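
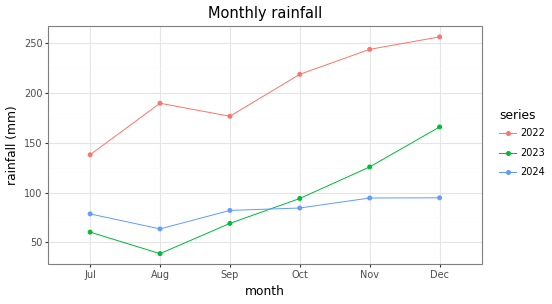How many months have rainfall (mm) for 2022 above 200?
Above 200: Oct, Nov, Dec.

3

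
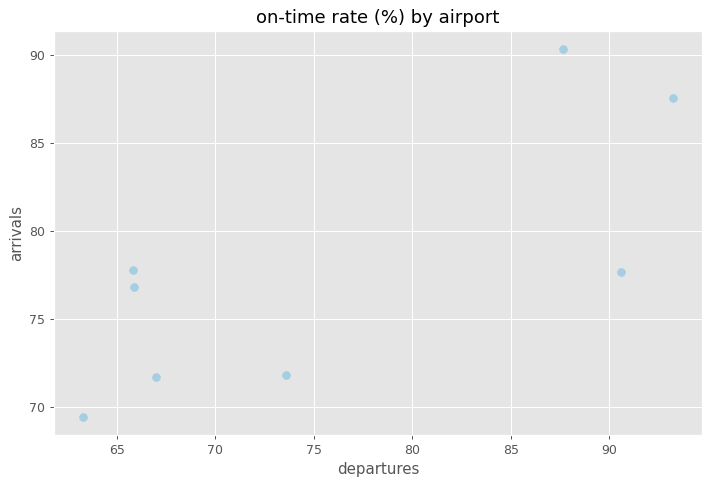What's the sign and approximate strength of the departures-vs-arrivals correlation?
positive, strong

Points are positively correlated; strong (|r| ≈ 0.8).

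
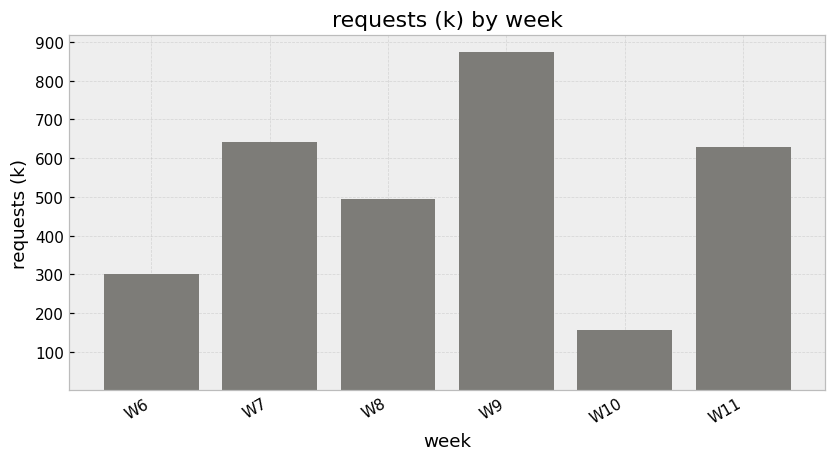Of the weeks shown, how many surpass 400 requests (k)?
Above 400: W7, W8, W9, W11.

4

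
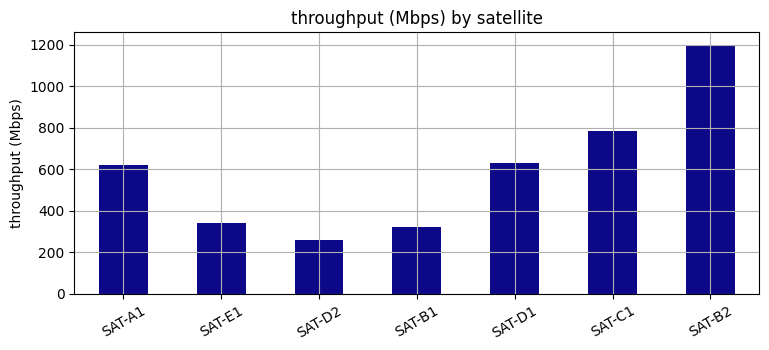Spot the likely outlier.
SAT-B2

SAT-B2 ≈ 1200; the rest sit between ≈ 300 and ≈ 800.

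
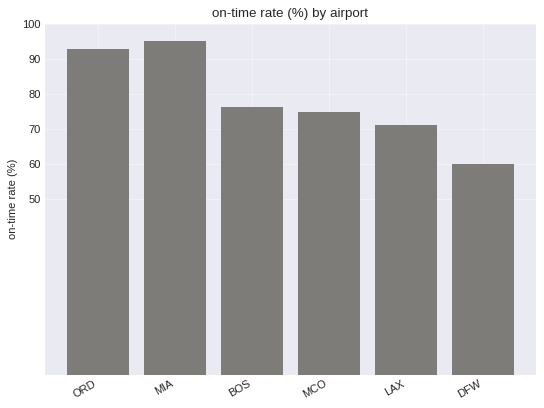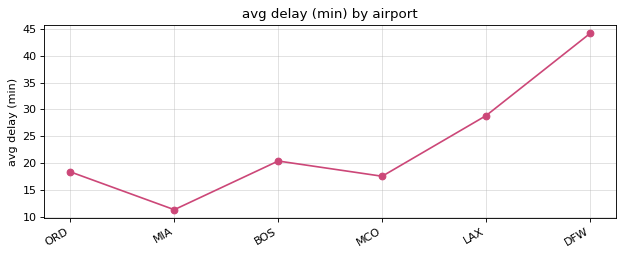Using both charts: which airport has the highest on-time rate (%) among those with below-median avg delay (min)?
MIA

Chart 2 median avg delay (min) ≈ 20; below-median airports: ORD, MIA, MCO. Among those, MIA has the highest on-time rate (%) (≈ 100).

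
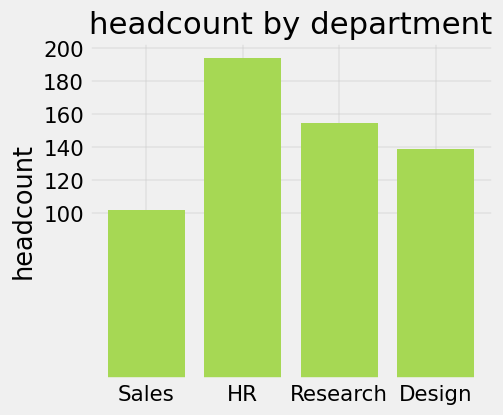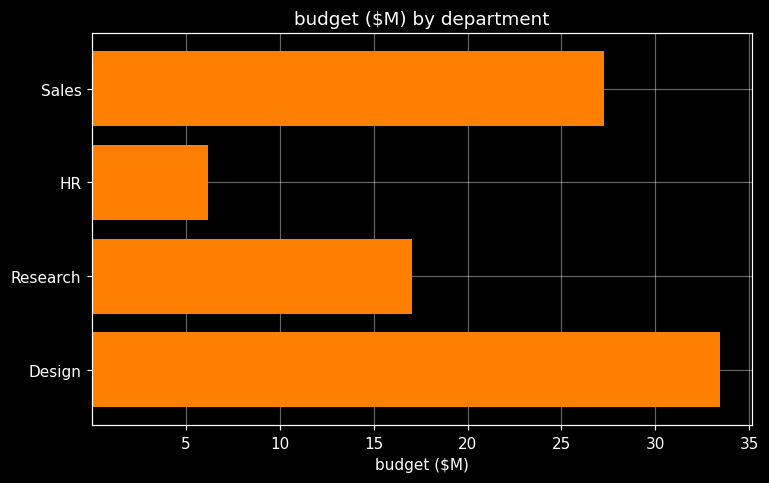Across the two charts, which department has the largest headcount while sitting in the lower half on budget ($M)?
HR

Chart 2 median budget ($M) ≈ 20; below-median departments: HR, Research. Among those, HR has the highest headcount (≈ 200).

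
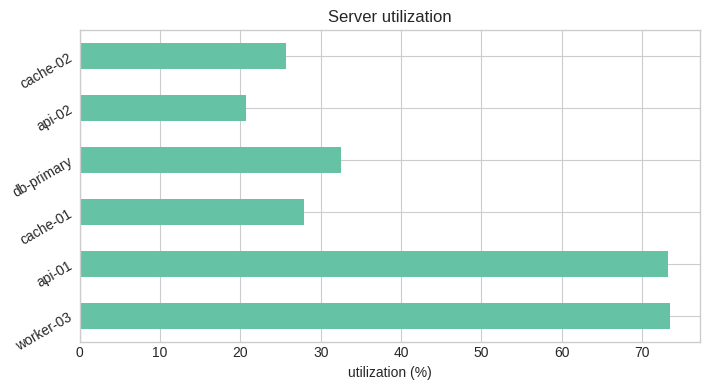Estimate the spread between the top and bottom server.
Max worker-03 ≈ 70, min api-02 ≈ 20; range ≈ 50.

≈ 50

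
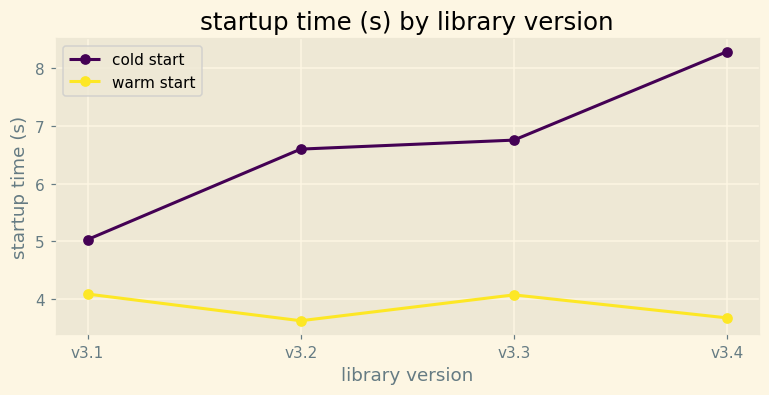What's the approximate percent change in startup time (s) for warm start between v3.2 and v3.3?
≈ +14.3%

v3.2 ≈ 3.5, v3.3 ≈ 4.0; (4.0 − 3.5) / 3.5 ≈ +14.3%.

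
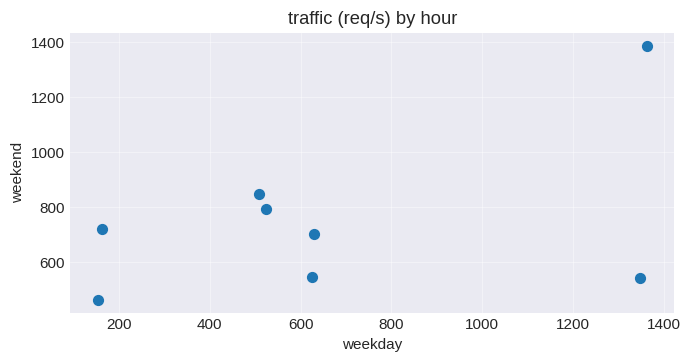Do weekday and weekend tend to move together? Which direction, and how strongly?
positive, moderate

Points are positively correlated; moderate (|r| ≈ 0.5).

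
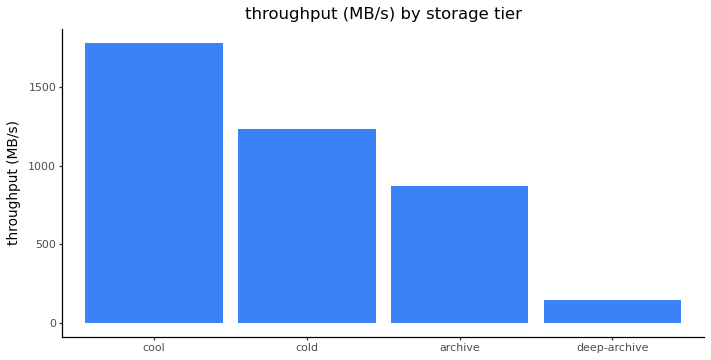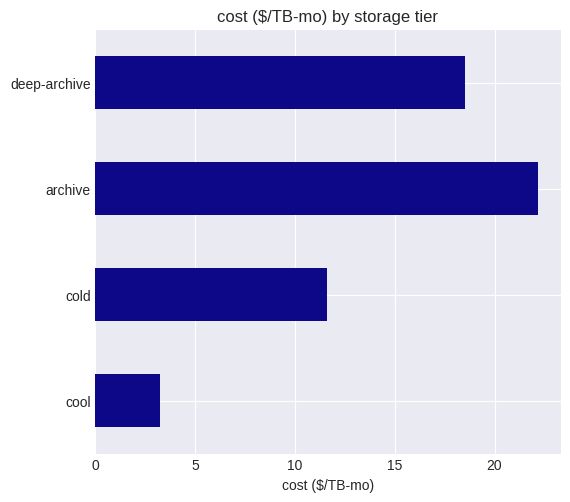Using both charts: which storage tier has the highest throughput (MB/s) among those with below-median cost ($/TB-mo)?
Chart 2 median cost ($/TB-mo) ≈ 15; below-median storage tiers: cool, cold. Among those, cool has the highest throughput (MB/s) (≈ 1800).

cool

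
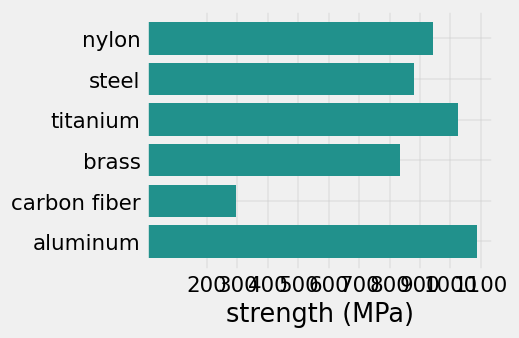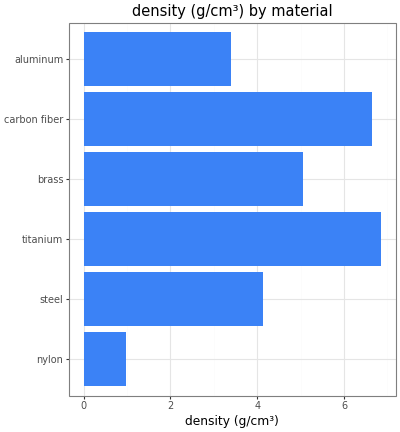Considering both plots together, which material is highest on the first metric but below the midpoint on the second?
Chart 2 median density (g/cm³) ≈ 5; below-median materials: nylon, steel, aluminum. Among those, aluminum has the highest strength (MPa) (≈ 1100).

aluminum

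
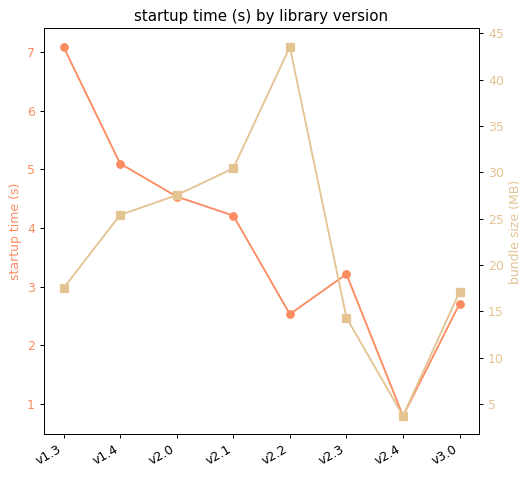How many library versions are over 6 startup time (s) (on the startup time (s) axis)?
Above 6: v1.3.

1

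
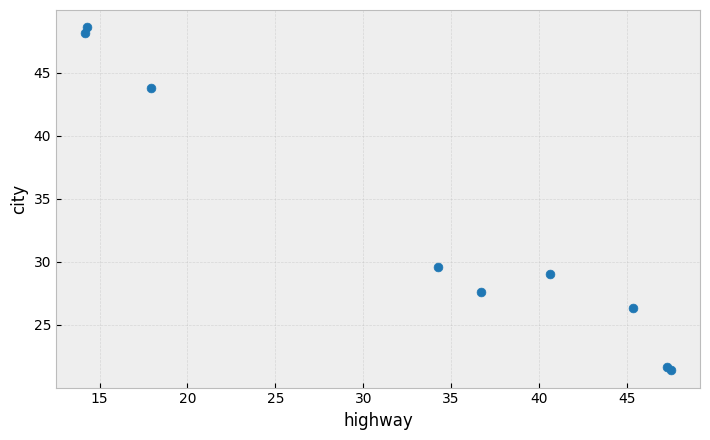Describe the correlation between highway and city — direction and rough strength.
Points are negatively correlated; strong (|r| ≈ 1.0).

negative, strong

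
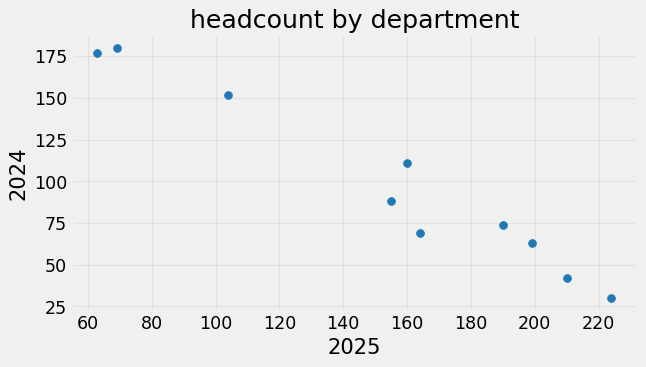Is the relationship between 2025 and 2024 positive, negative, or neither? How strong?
negative, strong

Points are negatively correlated; strong (|r| ≈ 1.0).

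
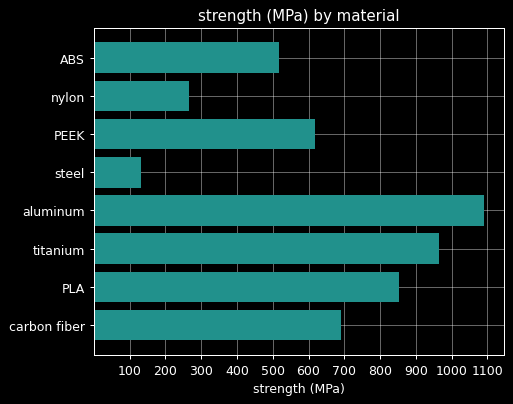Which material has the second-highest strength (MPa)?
Top 3: aluminum ≈ 1100, titanium ≈ 1000, PLA ≈ 900.

titanium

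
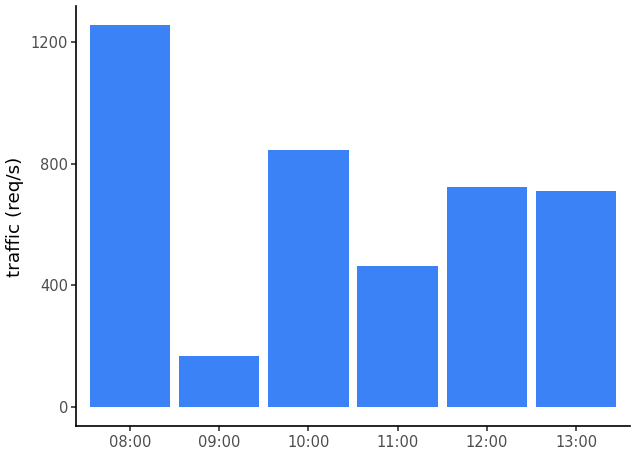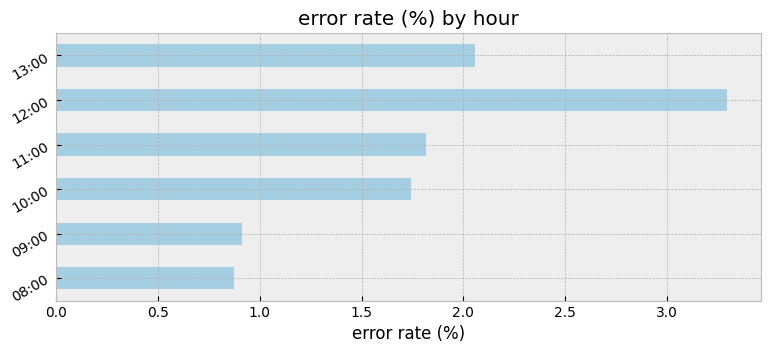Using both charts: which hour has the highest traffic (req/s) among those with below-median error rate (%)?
08:00

Chart 2 median error rate (%) ≈ 2; below-median hours: 08:00, 09:00, 10:00. Among those, 08:00 has the highest traffic (req/s) (≈ 1200).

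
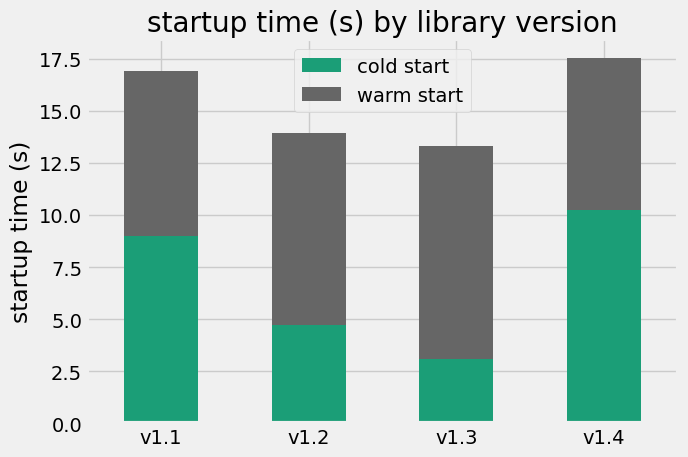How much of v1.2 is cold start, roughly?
cold start top ≈ 4, bottom ≈ 0; segment ≈ 4.

≈ 4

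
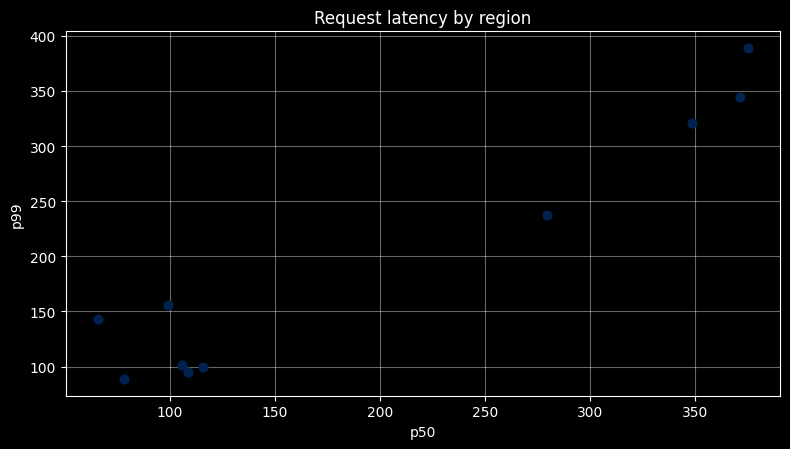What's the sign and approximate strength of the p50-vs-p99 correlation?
positive, strong

Points are positively correlated; strong (|r| ≈ 1.0).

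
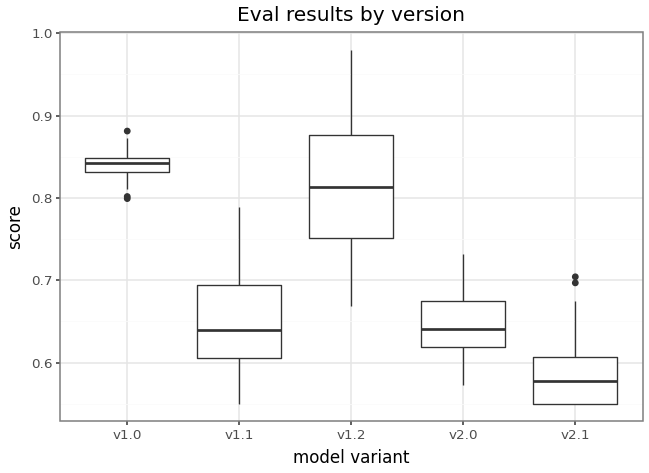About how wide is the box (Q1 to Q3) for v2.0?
Q3 ≈ 0.65, Q1 ≈ 0.60; IQR ≈ 0.05.

≈ 0.05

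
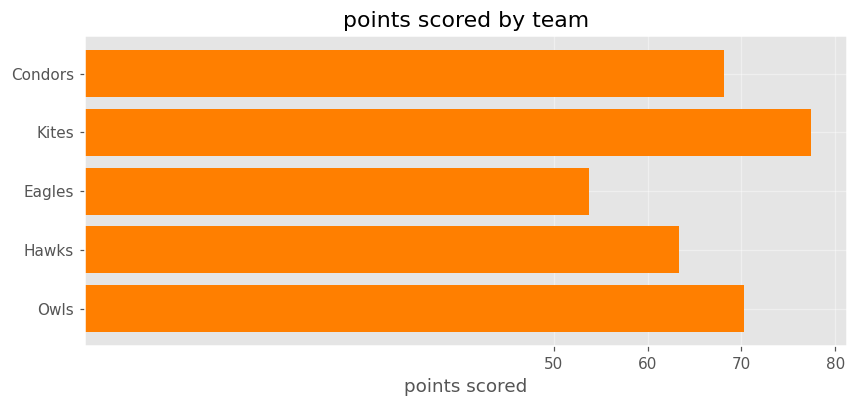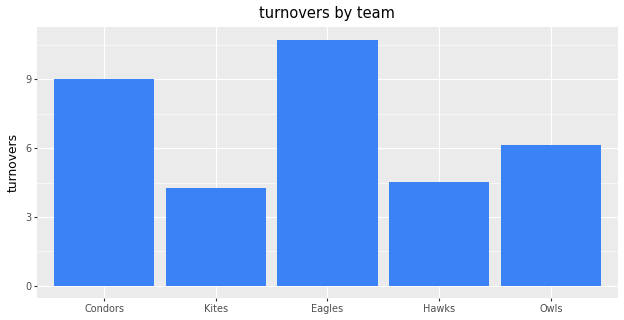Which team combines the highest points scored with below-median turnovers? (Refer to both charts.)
Chart 2 median turnovers ≈ 6; below-median teams: Kites, Hawks. Among those, Kites has the highest points scored (≈ 80).

Kites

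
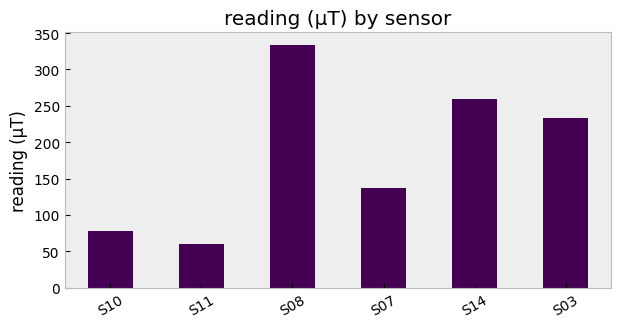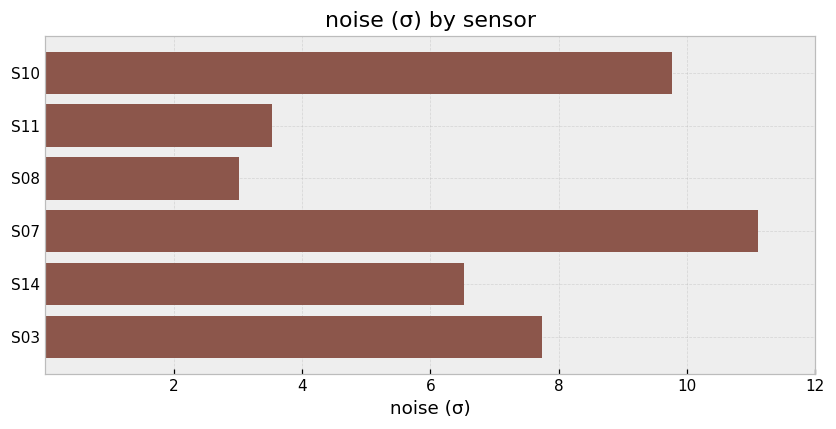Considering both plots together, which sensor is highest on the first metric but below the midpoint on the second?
Chart 2 median noise (σ) ≈ 8; below-median sensors: S11, S08, S14. Among those, S08 has the highest reading (µT) (≈ 350).

S08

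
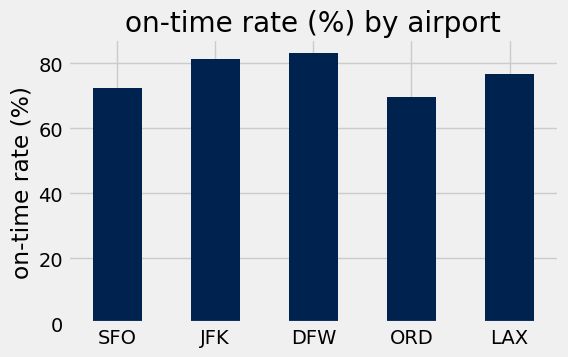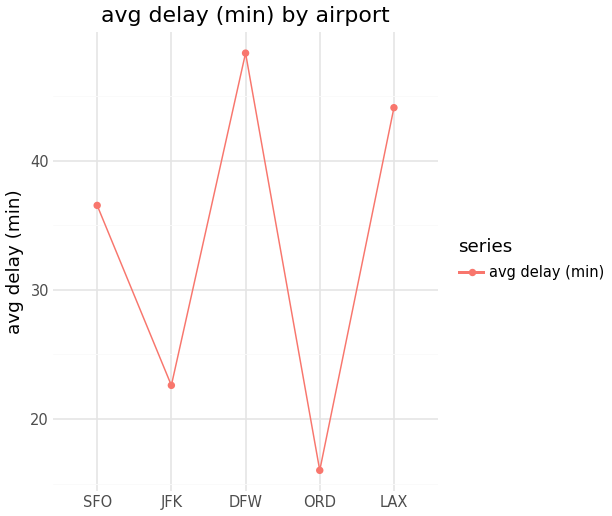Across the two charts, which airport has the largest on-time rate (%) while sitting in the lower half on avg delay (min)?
JFK

Chart 2 median avg delay (min) ≈ 35; below-median airports: JFK, ORD. Among those, JFK has the highest on-time rate (%) (≈ 80).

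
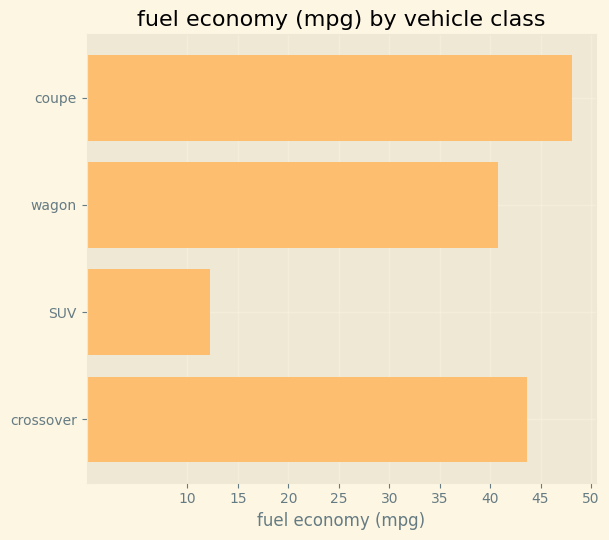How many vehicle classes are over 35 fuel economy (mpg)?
3

Above 35: coupe, wagon, crossover.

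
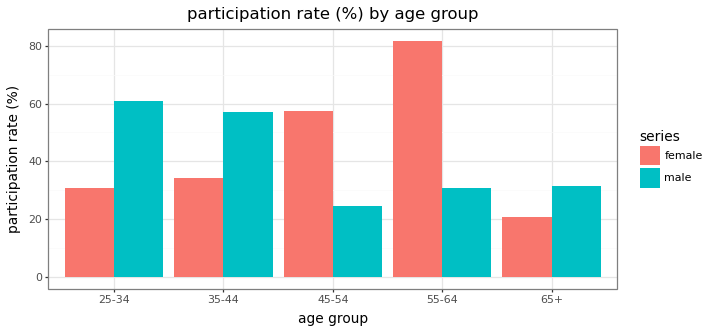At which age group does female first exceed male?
45-54

35-44: female ≈ 30 vs male ≈ 60 (not yet); 45-54: female ≈ 60 vs male ≈ 20 (first crossover).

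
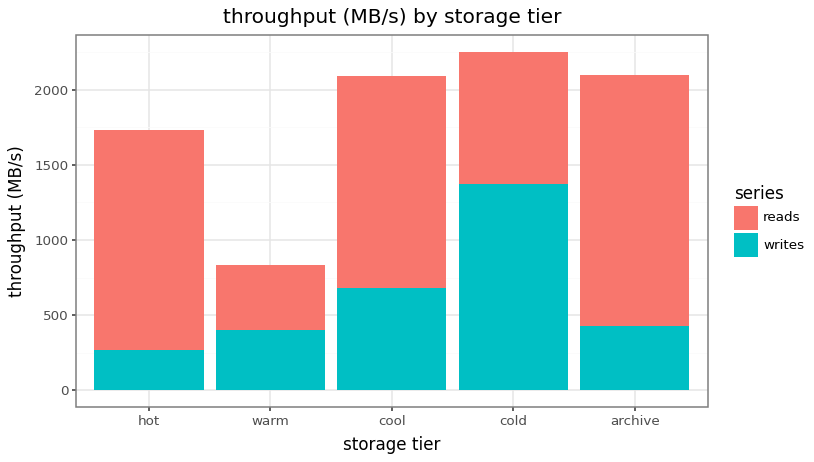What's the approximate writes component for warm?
writes top ≈ 400, bottom ≈ 0; segment ≈ 400.

≈ 400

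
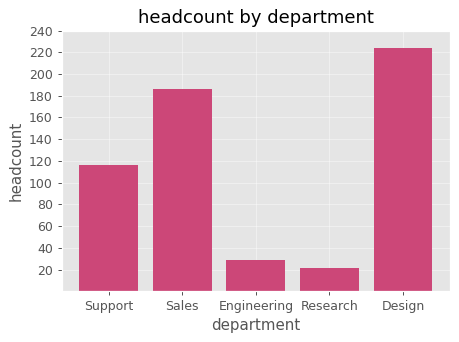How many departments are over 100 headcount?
3

Above 100: Support, Sales, Design.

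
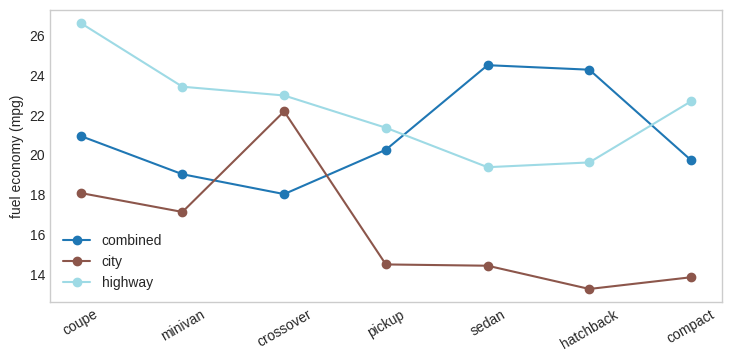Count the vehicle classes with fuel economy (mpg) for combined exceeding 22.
2

Above 22: sedan, hatchback.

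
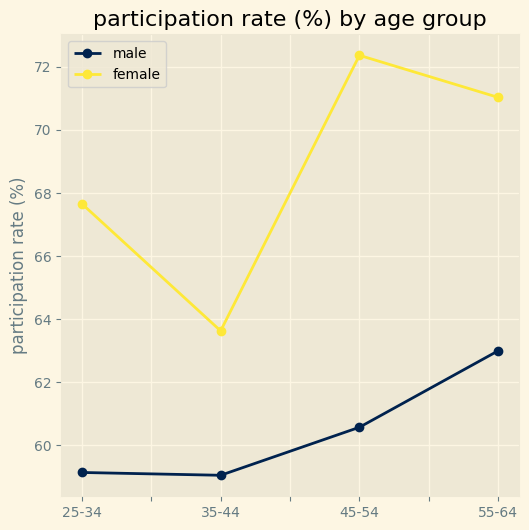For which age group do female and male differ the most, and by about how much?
45-54: female ≈ 72, male ≈ 60 → gap ≈ 12. Next-largest (25-34) is only ≈ 8.

45-54, ≈ 12 %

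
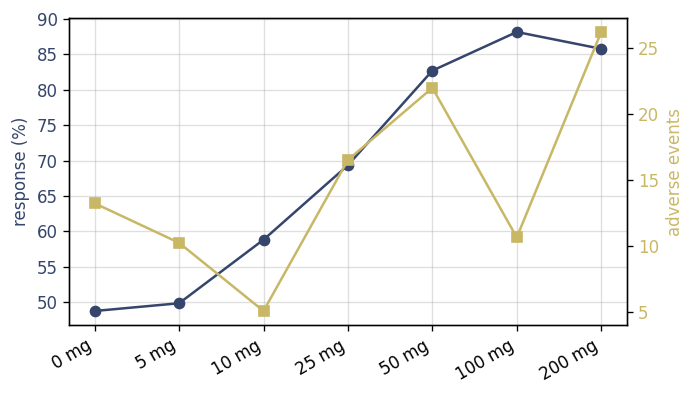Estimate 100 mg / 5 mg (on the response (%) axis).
100 mg ≈ 90, 5 mg ≈ 50; 90/50 ≈ 1.8.

≈ 1.8×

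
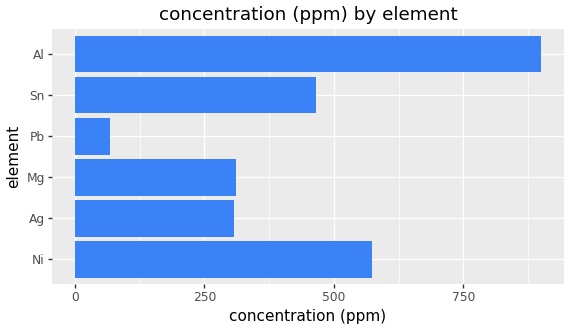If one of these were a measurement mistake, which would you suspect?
Al ≈ 900; the rest sit between ≈ 100 and ≈ 600.

Al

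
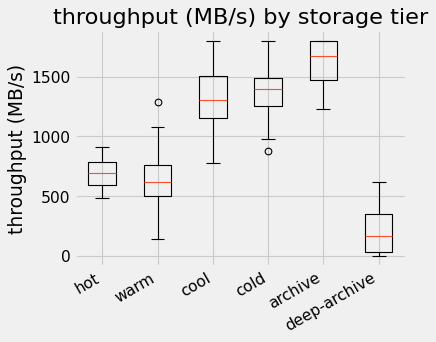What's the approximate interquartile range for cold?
Q3 ≈ 1400, Q1 ≈ 1200; IQR ≈ 200.

≈ 200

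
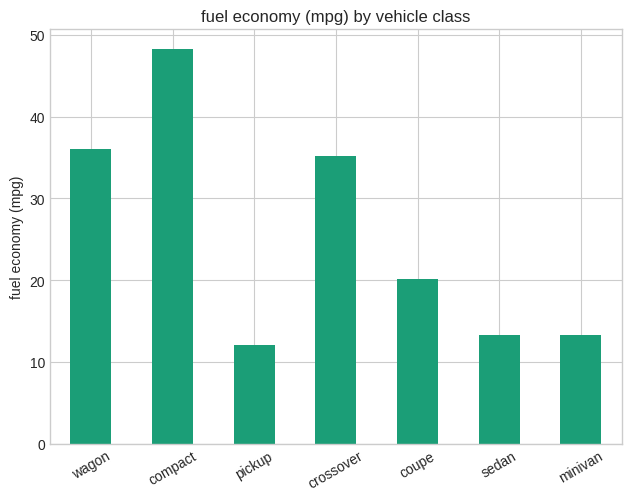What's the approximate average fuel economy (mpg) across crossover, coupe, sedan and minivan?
≈ 21

(35 + 20 + 15 + 15) / 4 ≈ 21.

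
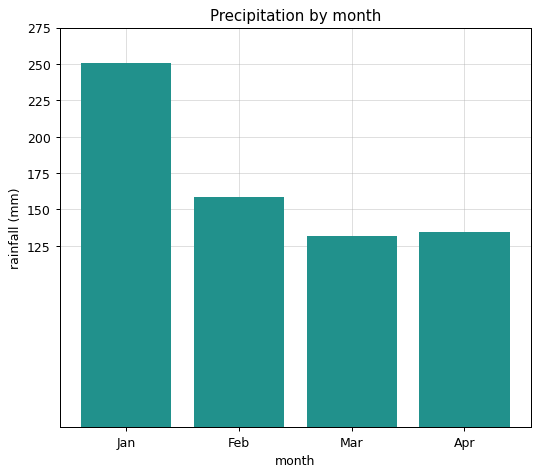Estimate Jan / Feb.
Jan ≈ 250, Feb ≈ 150; 250/150 ≈ 1.67.

≈ 1.67×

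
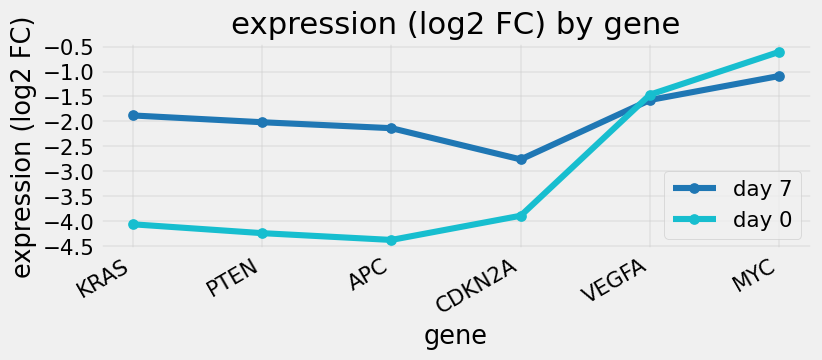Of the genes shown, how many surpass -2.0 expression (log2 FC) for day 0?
2

Above -2.0: VEGFA, MYC.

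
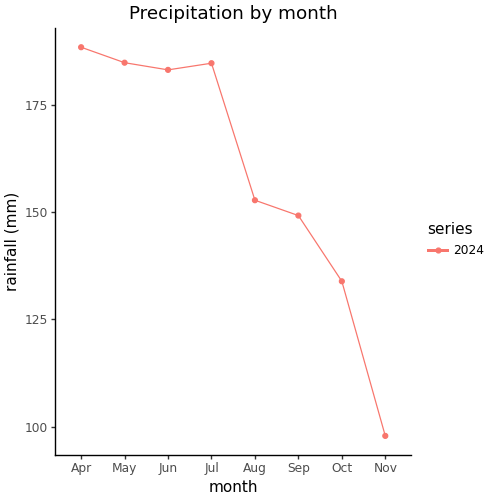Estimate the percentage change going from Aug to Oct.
≈ -13.3%

Aug ≈ 150, Oct ≈ 130; (130 − 150) / 150 ≈ -13.3%.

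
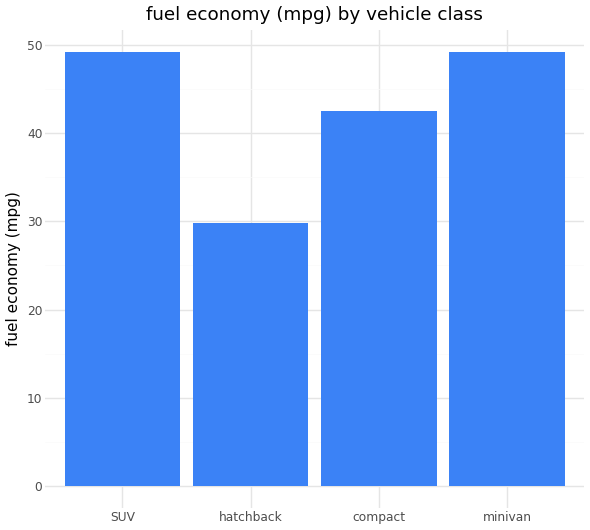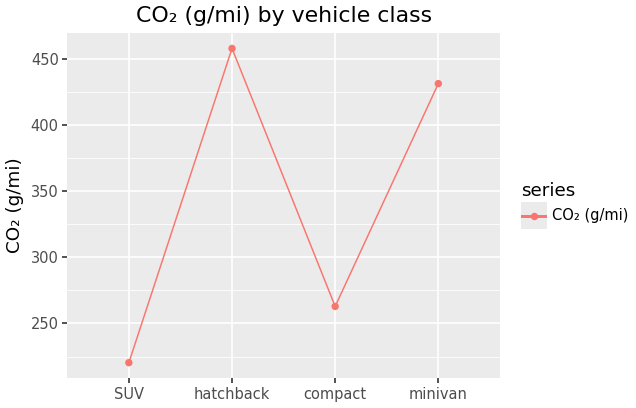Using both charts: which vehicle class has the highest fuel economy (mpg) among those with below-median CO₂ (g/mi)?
Chart 2 median CO₂ (g/mi) ≈ 350; below-median vehicle classes: SUV, compact. Among those, SUV has the highest fuel economy (mpg) (≈ 50).

SUV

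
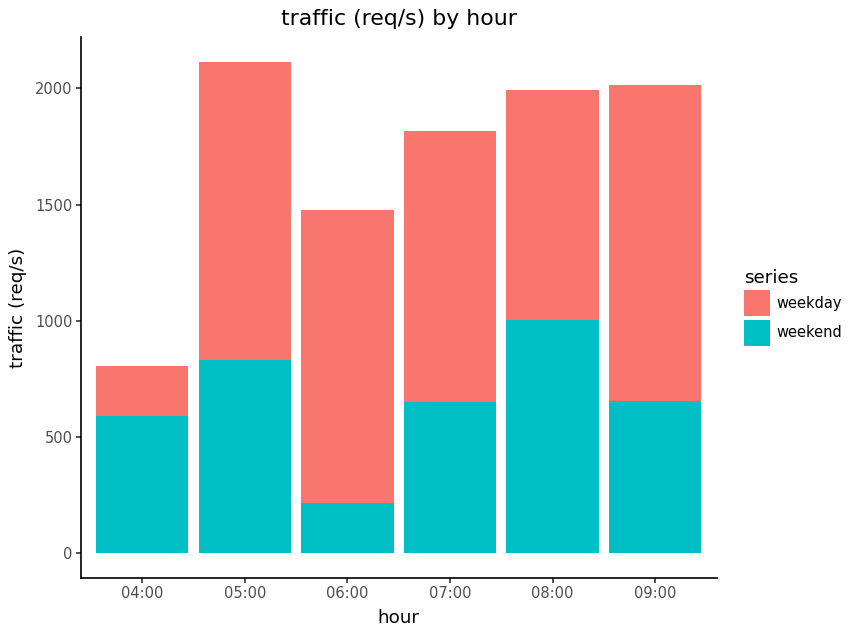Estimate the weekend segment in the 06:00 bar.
≈ 200

weekend top ≈ 200, bottom ≈ 0; segment ≈ 200.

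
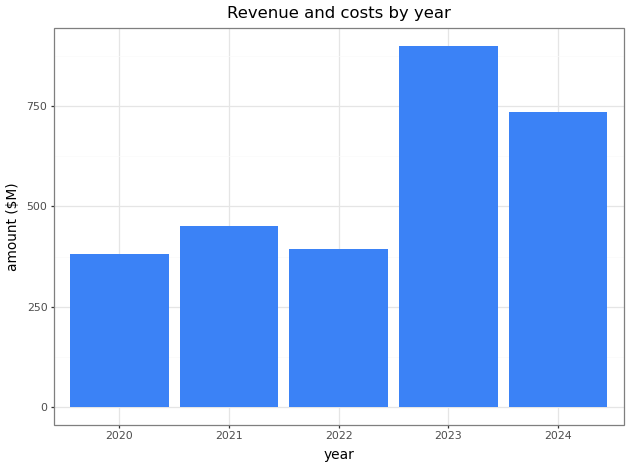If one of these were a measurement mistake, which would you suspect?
2023 ≈ 900; the rest sit between ≈ 400 and ≈ 700.

2023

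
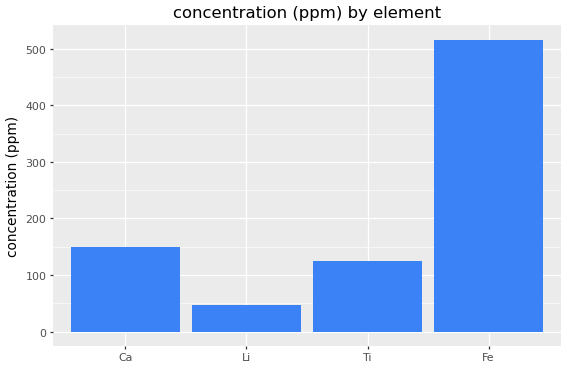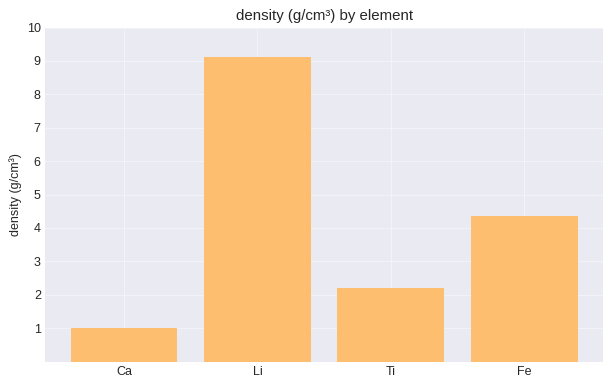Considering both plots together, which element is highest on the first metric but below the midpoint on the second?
Chart 2 median density (g/cm³) ≈ 3; below-median elements: Ca, Ti. Among those, Ca has the highest concentration (ppm) (≈ 150).

Ca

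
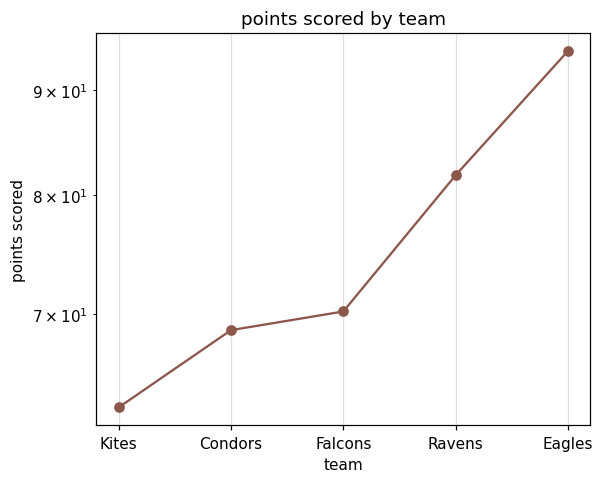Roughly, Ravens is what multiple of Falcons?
≈ 1.14×

Ravens ≈ 80, Falcons ≈ 70; 80/70 ≈ 1.14.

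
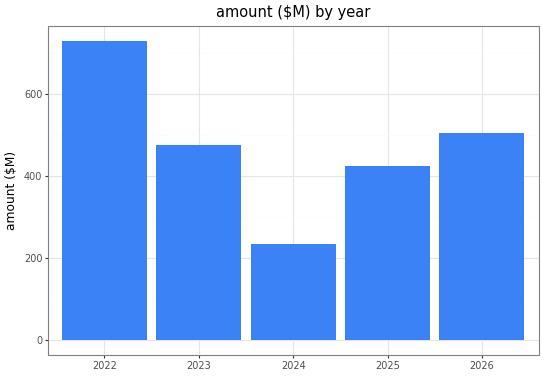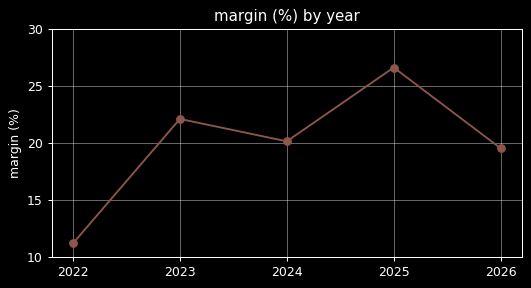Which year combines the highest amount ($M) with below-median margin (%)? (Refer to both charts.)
Chart 2 median margin (%) ≈ 20; below-median years: 2022, 2026. Among those, 2022 has the highest amount ($M) (≈ 700).

2022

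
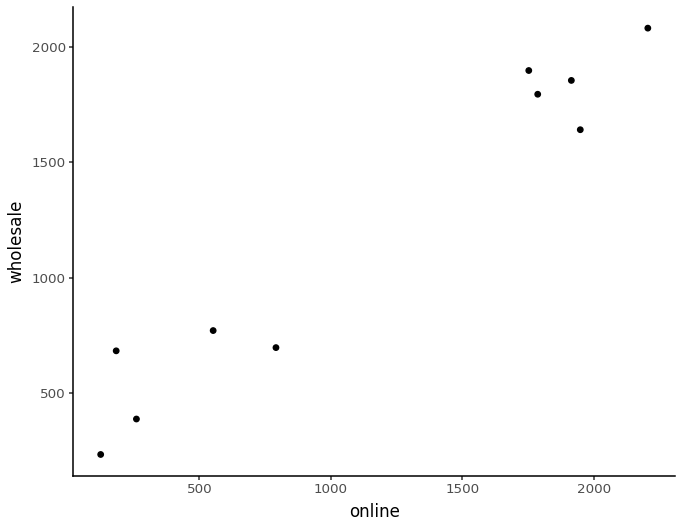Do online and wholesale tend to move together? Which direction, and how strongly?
positive, strong

Points are positively correlated; strong (|r| ≈ 1.0).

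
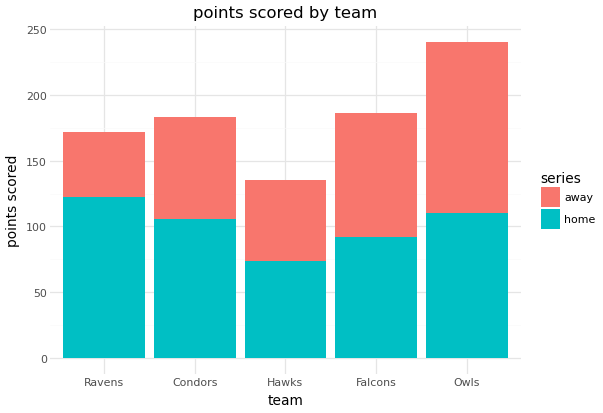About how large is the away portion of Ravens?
away top ≈ 180, bottom ≈ 120; segment ≈ 60.

≈ 60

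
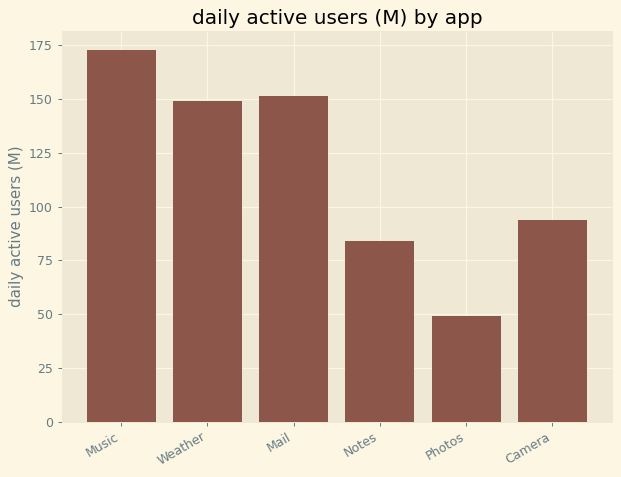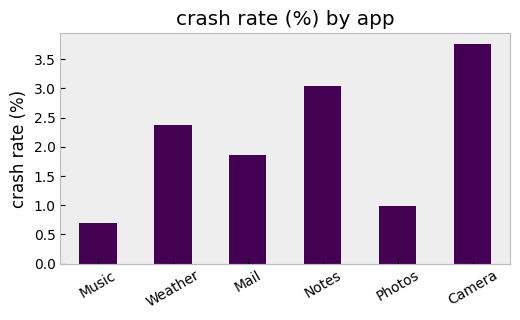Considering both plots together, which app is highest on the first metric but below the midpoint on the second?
Chart 2 median crash rate (%) ≈ 2; below-median apps: Music, Mail, Photos. Among those, Music has the highest daily active users (M) (≈ 180).

Music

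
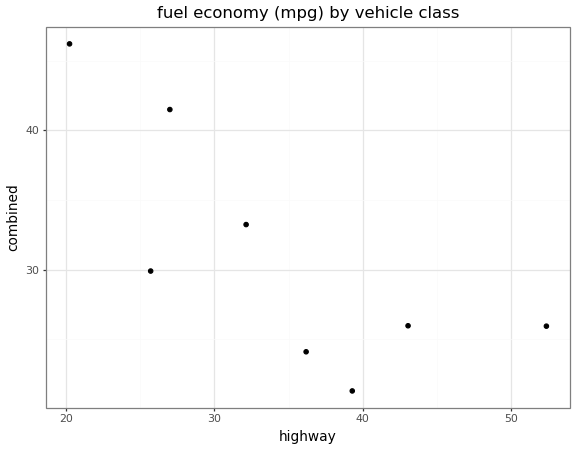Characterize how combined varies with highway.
Points are negatively correlated; strong (|r| ≈ 0.8).

negative, strong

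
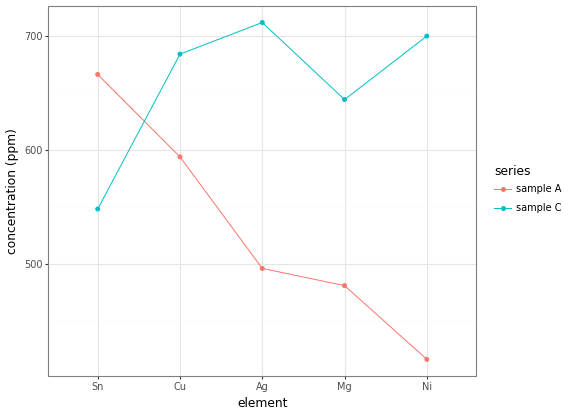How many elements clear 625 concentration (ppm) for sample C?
Above 625: Cu, Ag, Mg, Ni.

4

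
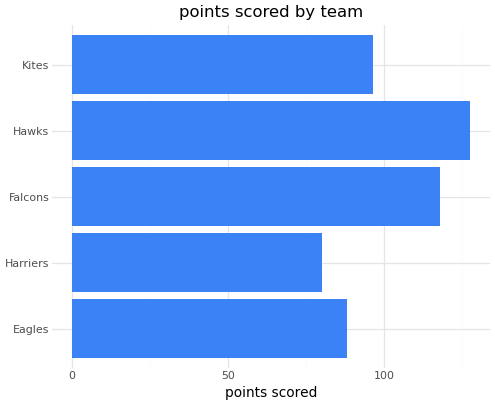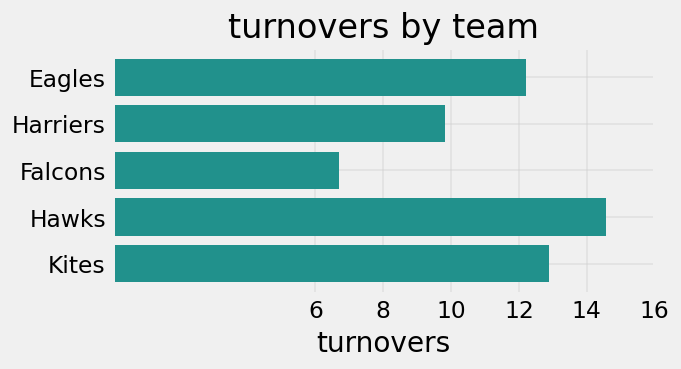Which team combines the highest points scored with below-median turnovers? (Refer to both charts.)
Chart 2 median turnovers ≈ 12; below-median teams: Harriers, Falcons. Among those, Falcons has the highest points scored (≈ 120).

Falcons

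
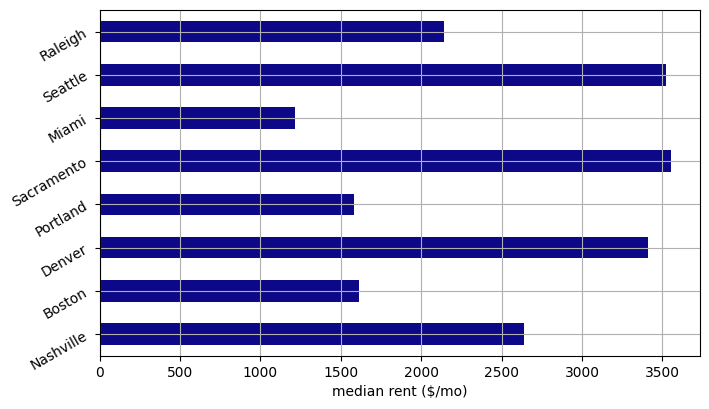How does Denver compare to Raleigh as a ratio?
≈ 1.75×

Denver ≈ 3500, Raleigh ≈ 2000; 3500/2000 ≈ 1.75.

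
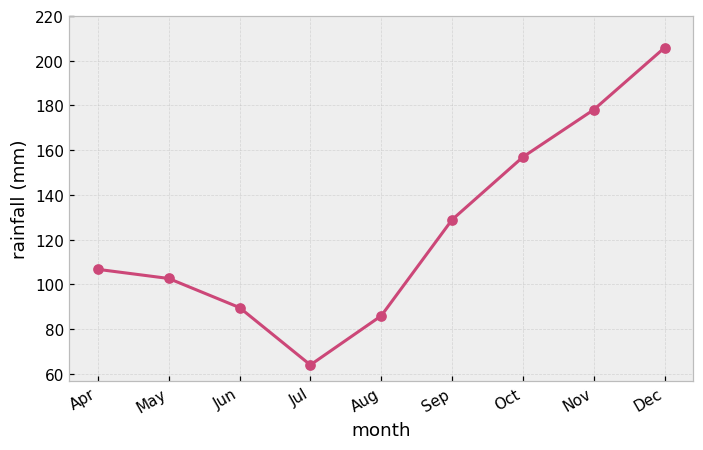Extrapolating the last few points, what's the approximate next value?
Last three: 160, 180, 200 → slope ≈ 20/step → next ≈ 220.

≈ 220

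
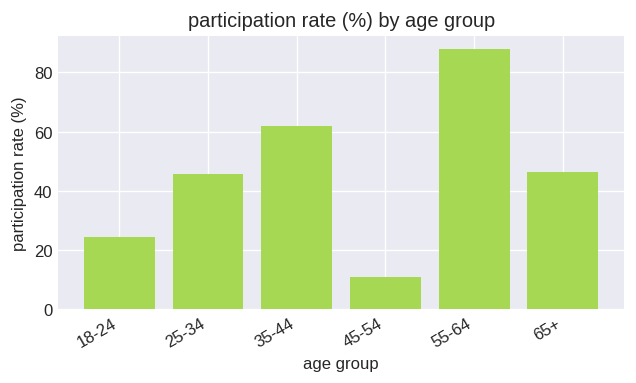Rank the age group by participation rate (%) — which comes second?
Top 3: 55-64 ≈ 90, 35-44 ≈ 60, 65+ ≈ 50.

35-44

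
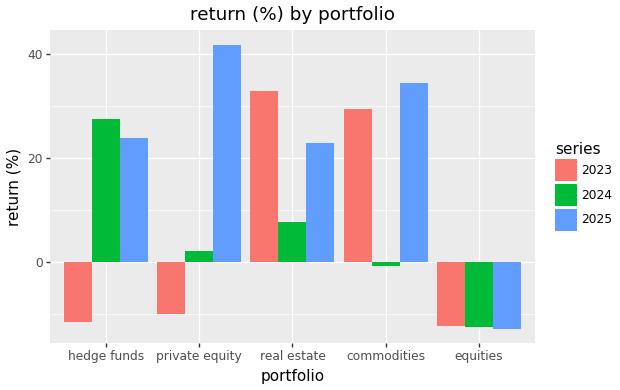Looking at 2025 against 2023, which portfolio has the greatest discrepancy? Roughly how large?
private equity: 2025 ≈ 40, 2023 ≈ -10 → gap ≈ 50. Next-largest (hedge funds) is only ≈ 35.

private equity, ≈ 50 %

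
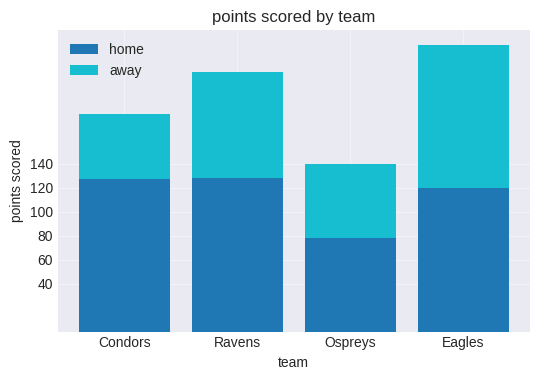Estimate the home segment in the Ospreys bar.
home top ≈ 80, bottom ≈ 0; segment ≈ 80.

≈ 80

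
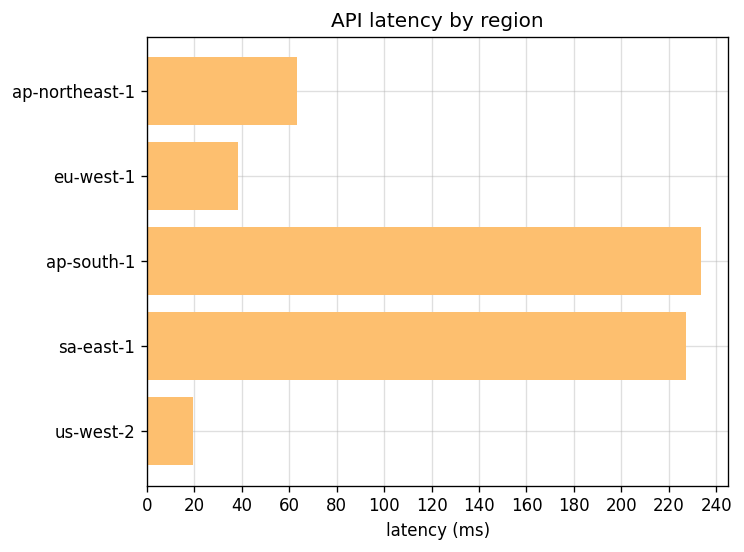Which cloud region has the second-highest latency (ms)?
Top 3: ap-south-1 ≈ 240, sa-east-1 ≈ 220, ap-northeast-1 ≈ 60.

sa-east-1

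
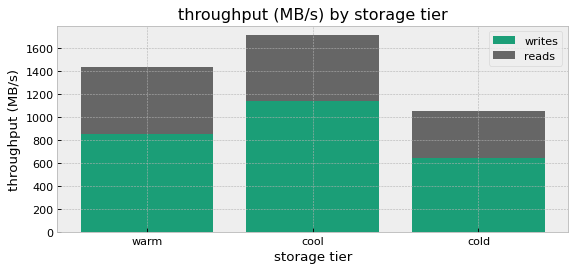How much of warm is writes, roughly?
writes top ≈ 800, bottom ≈ 0; segment ≈ 800.

≈ 800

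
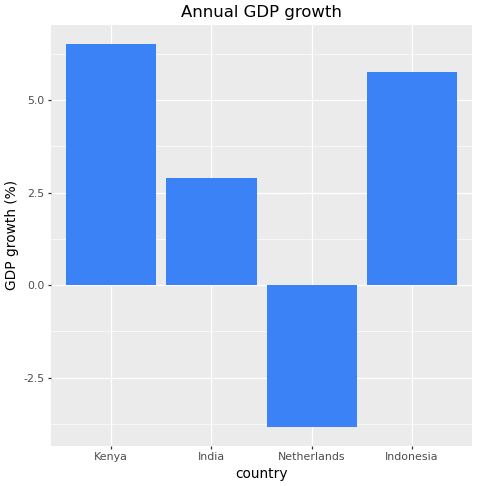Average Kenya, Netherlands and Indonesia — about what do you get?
(7 + -4 + 6) / 3 ≈ 3.

≈ 3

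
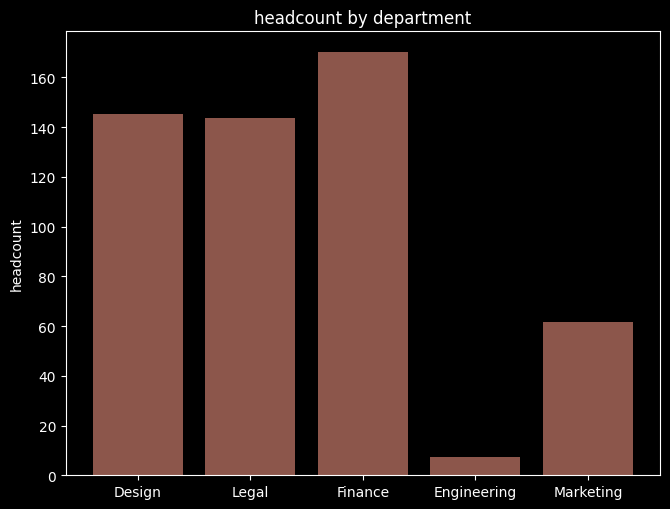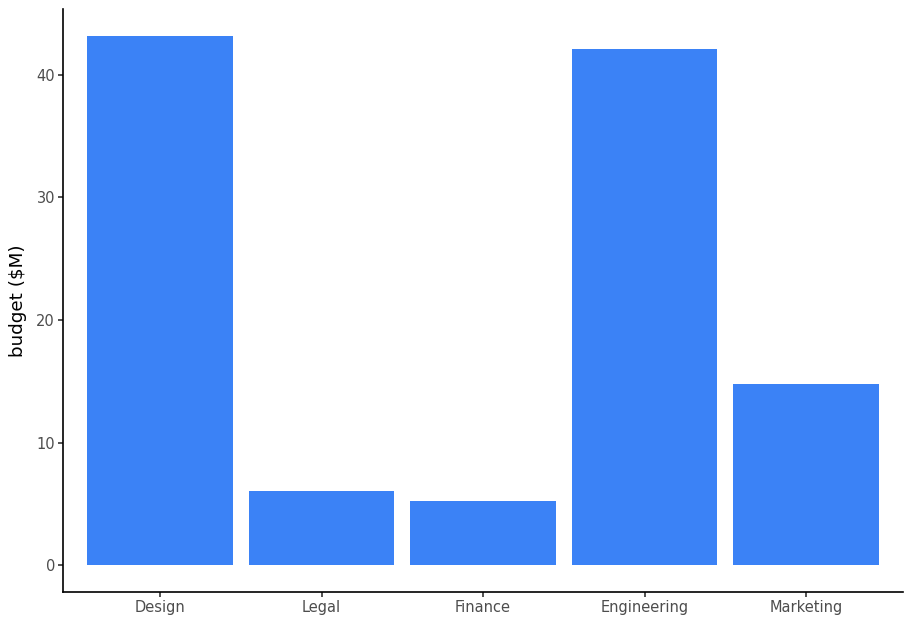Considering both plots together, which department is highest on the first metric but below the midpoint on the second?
Finance

Chart 2 median budget ($M) ≈ 15; below-median departments: Legal, Finance. Among those, Finance has the highest headcount (≈ 180).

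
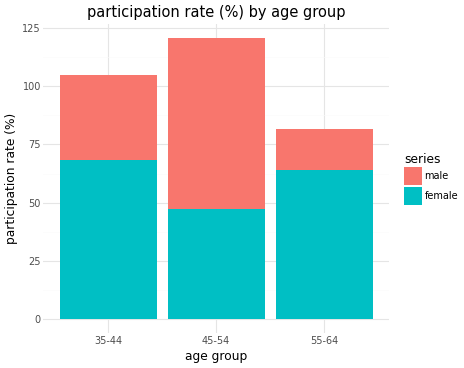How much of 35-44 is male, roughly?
≈ 40

male top ≈ 100, bottom ≈ 60; segment ≈ 40.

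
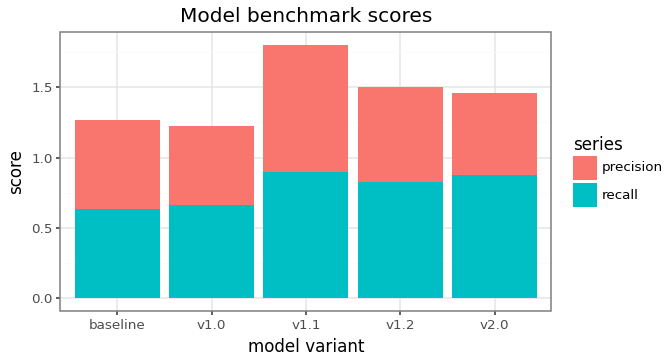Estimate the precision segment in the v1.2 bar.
≈ 0.8

precision top ≈ 1.6, bottom ≈ 0.8; segment ≈ 0.8.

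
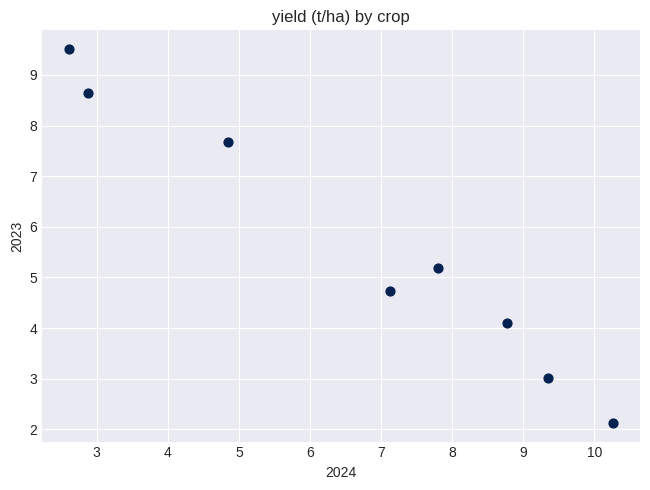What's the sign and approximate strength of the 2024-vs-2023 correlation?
Points are negatively correlated; strong (|r| ≈ 1.0).

negative, strong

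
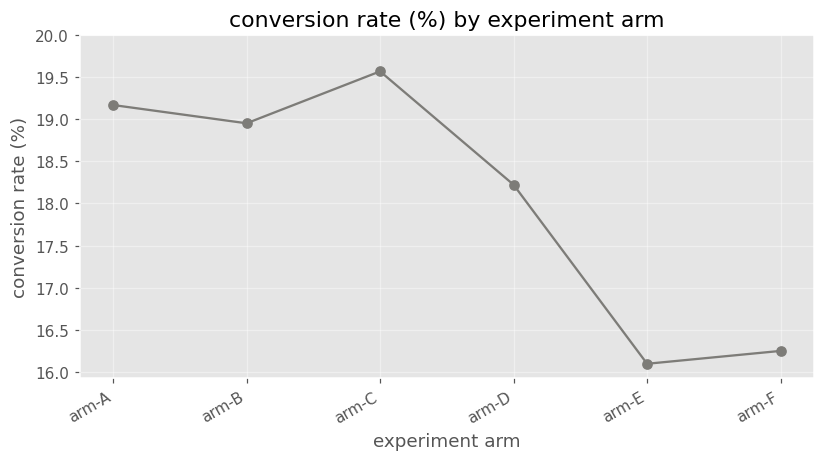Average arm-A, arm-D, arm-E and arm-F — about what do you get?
(19.0 + 18.0 + 16.0 + 16.0) / 4 ≈ 17.25.

≈ 17.25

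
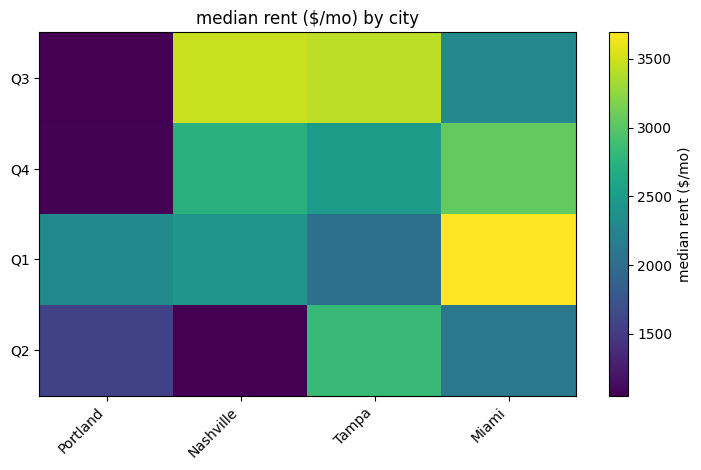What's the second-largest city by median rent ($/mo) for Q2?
Miami

Top 3 for Q2: Tampa ≈ 3000, Miami ≈ 2000, Portland ≈ 1500.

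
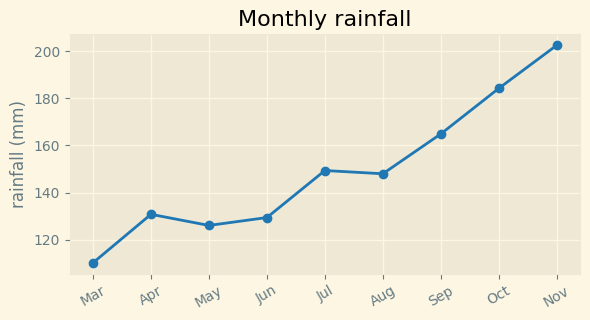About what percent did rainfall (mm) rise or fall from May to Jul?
≈ +15.4%

May ≈ 130, Jul ≈ 150; (150 − 130) / 130 ≈ +15.4%.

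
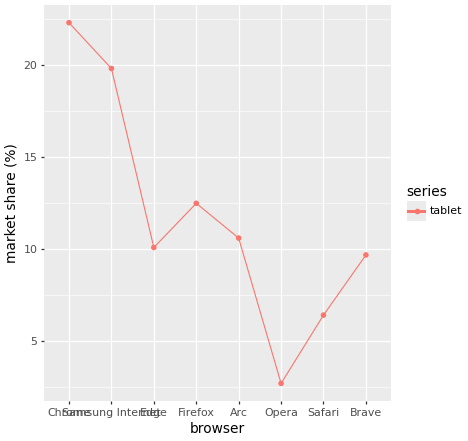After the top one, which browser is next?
Top 3: Chrome ≈ 22, Samsung Internet ≈ 20, Firefox ≈ 12.

Samsung Internet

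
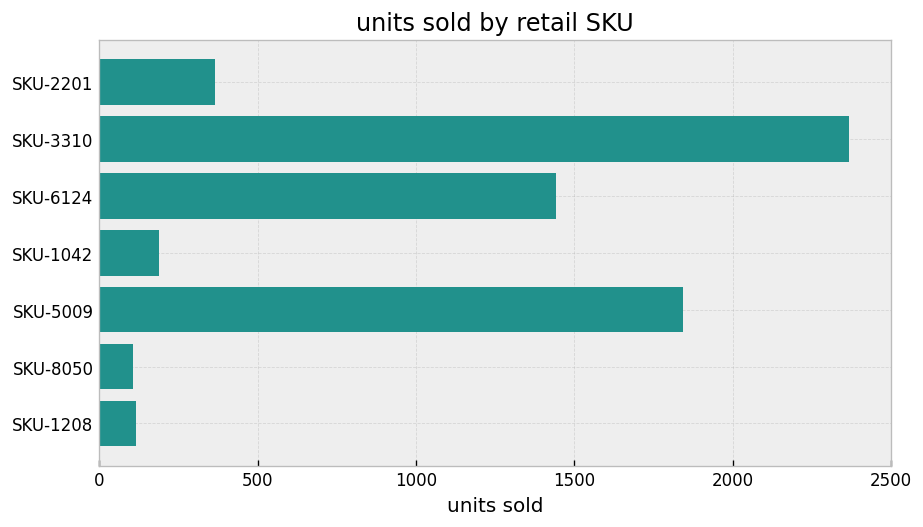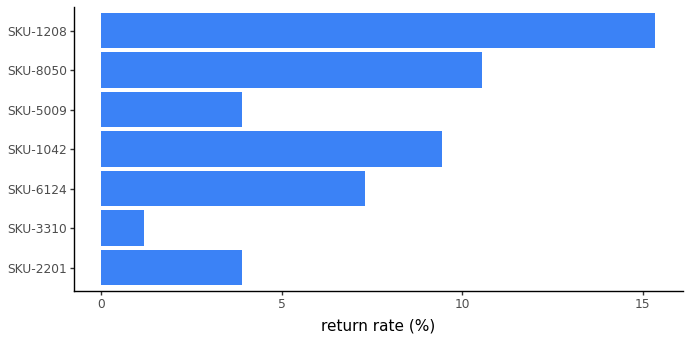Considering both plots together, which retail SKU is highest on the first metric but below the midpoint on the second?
Chart 2 median return rate (%) ≈ 8; below-median retail SKUs: SKU-2201, SKU-3310, SKU-5009. Among those, SKU-3310 has the highest units sold (≈ 2500).

SKU-3310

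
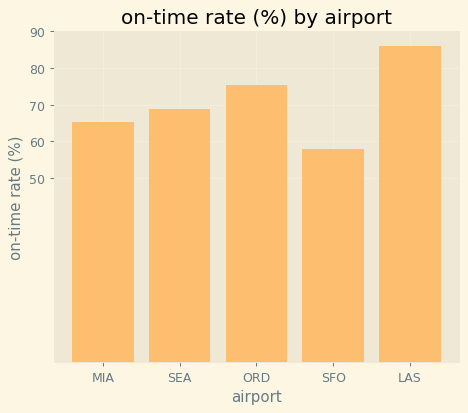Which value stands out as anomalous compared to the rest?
LAS ≈ 90; the rest sit between ≈ 60 and ≈ 80.

LAS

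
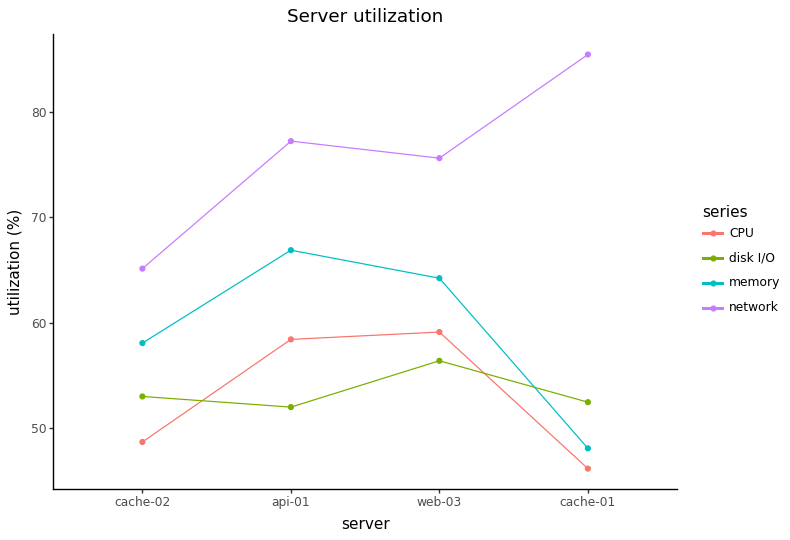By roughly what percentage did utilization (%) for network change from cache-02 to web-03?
cache-02 ≈ 65, web-03 ≈ 75; (75 − 65) / 65 ≈ +15.4%.

≈ +15.4%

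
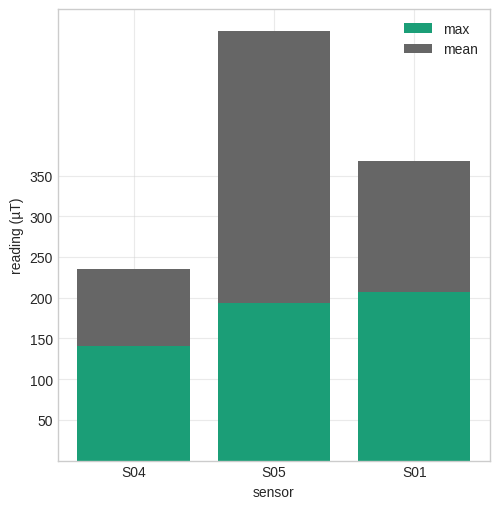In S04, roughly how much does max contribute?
max top ≈ 150, bottom ≈ 0; segment ≈ 150.

≈ 150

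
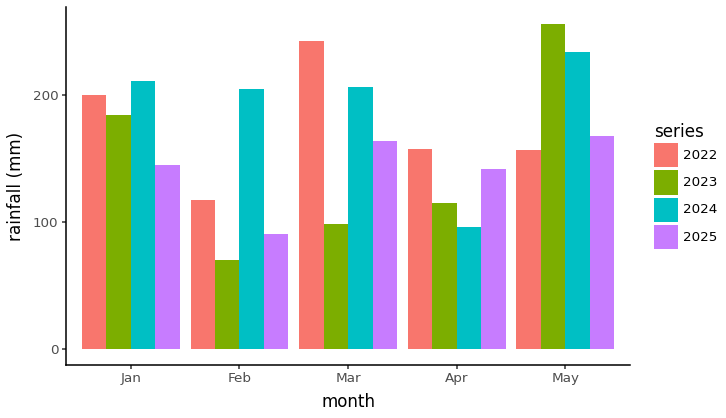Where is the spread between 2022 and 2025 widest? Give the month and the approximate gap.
Mar, ≈ 75 mm

Mar: 2022 ≈ 250, 2025 ≈ 175 → gap ≈ 75. Next-largest (Jan) is only ≈ 50.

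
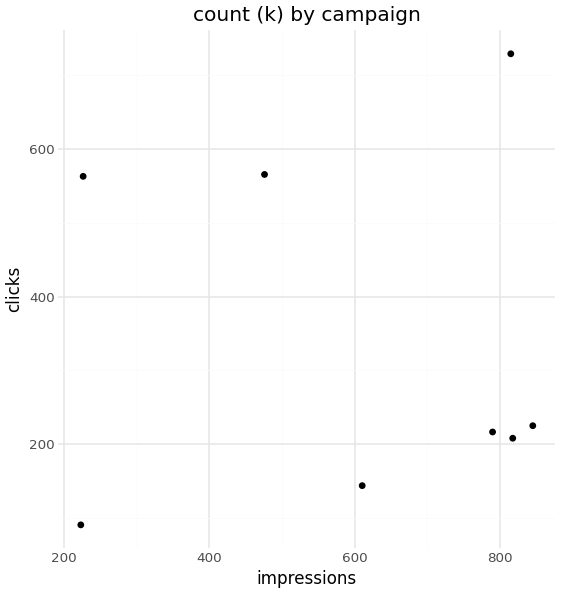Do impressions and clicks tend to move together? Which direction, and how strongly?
no clear correlation

Points are roughly uncorrelated; weak (|r| ≈ 0.0).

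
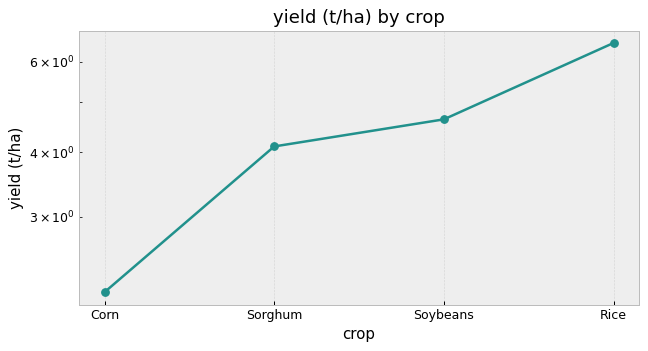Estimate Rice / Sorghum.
≈ 1.62×

Rice ≈ 6.5, Sorghum ≈ 4.0; 6.5/4.0 ≈ 1.62.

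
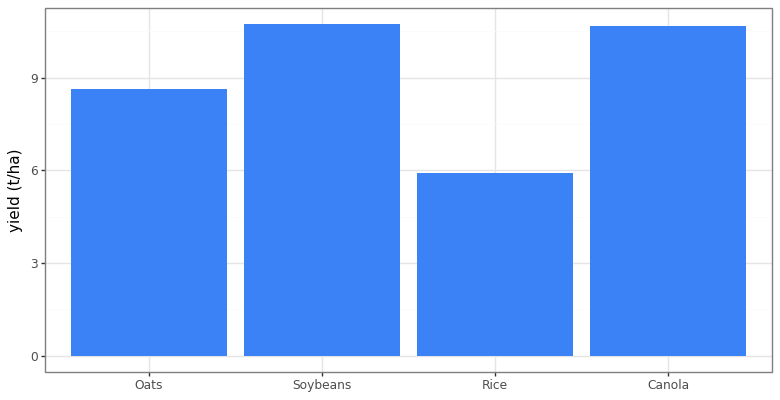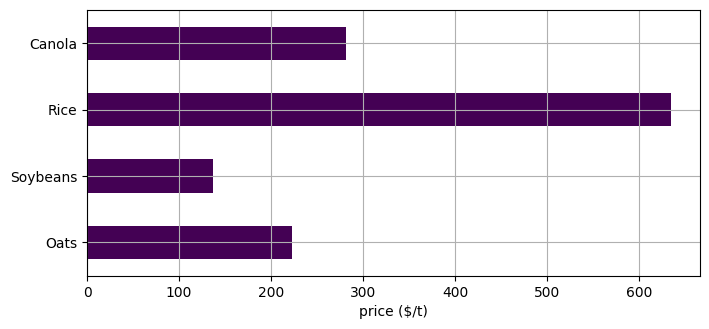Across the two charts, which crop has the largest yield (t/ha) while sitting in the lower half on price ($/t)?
Soybeans

Chart 2 median price ($/t) ≈ 300; below-median crops: Oats, Soybeans. Among those, Soybeans has the highest yield (t/ha) (≈ 11).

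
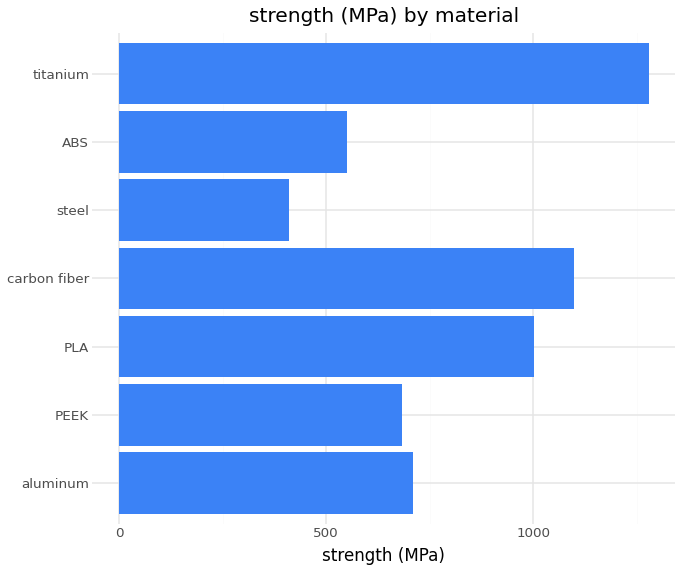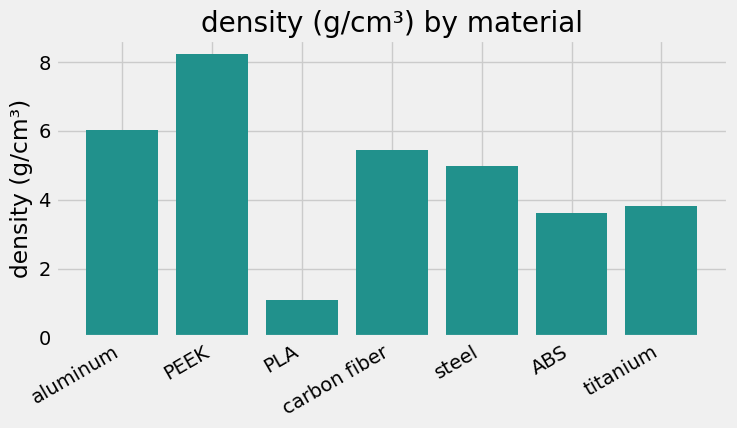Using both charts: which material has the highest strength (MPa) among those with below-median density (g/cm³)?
Chart 2 median density (g/cm³) ≈ 5; below-median materials: PLA, ABS, titanium. Among those, titanium has the highest strength (MPa) (≈ 1200).

titanium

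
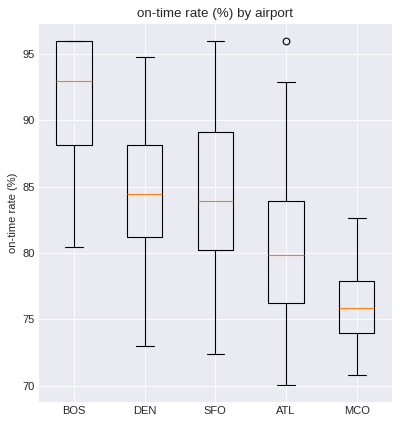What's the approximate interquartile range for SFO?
≈ 10

Q3 ≈ 90, Q1 ≈ 80; IQR ≈ 10.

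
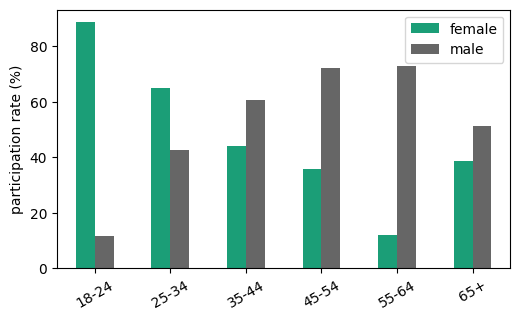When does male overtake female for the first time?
25-34: male ≈ 40 vs female ≈ 60 (not yet); 35-44: male ≈ 60 vs female ≈ 40 (first crossover).

35-44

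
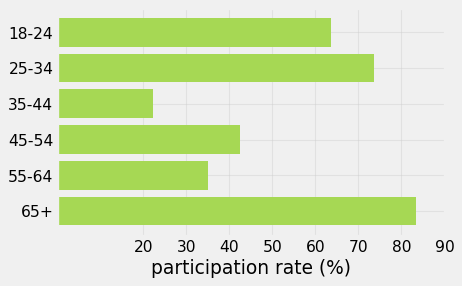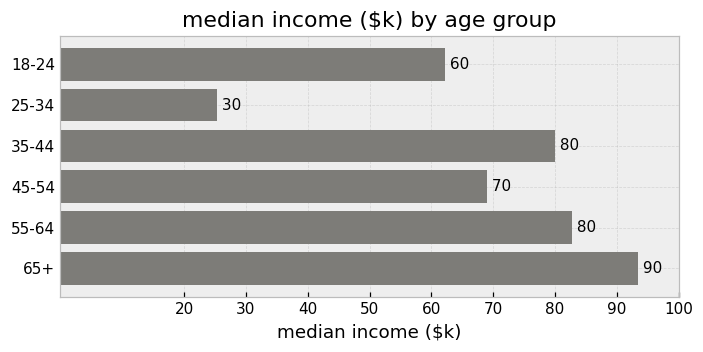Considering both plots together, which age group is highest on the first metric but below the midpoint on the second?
Chart 2 median median income ($k) ≈ 70; below-median age groups: 18-24, 25-34, 45-54. Among those, 25-34 has the highest participation rate (%) (≈ 70).

25-34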